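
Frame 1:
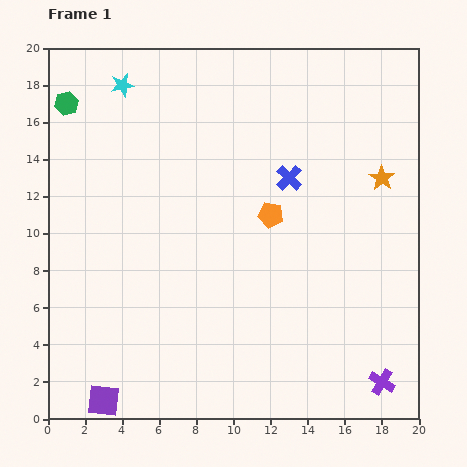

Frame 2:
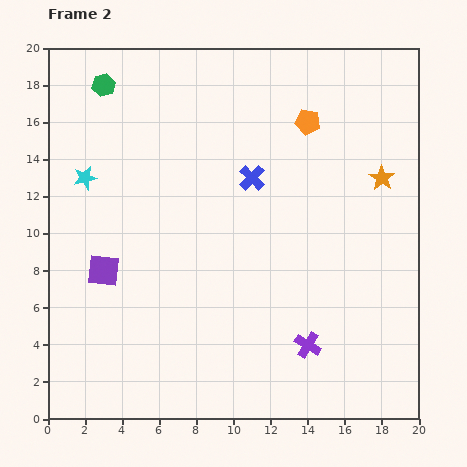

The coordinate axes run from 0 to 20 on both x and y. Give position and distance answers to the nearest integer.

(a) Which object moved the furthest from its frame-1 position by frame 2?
the purple square

(moved 7; next 5)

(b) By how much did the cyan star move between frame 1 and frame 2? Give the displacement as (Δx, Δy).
(-2, -5)

The cyan star was at (4, 18) in frame 1 and (2, 13) in frame 2.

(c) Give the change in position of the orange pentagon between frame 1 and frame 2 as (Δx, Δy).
(2, 5)

The orange pentagon was at (12, 11) in frame 1 and (14, 16) in frame 2.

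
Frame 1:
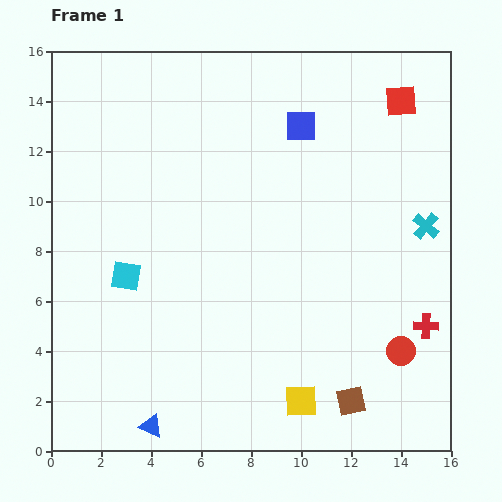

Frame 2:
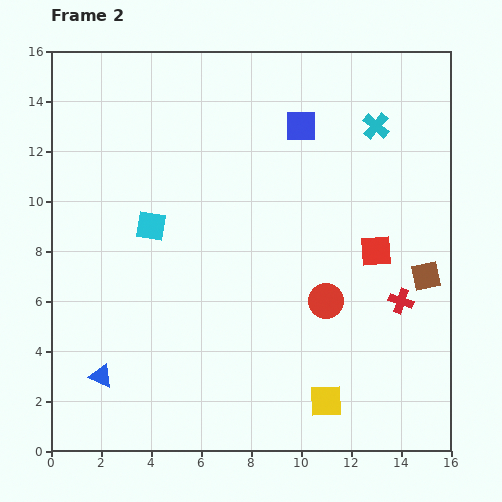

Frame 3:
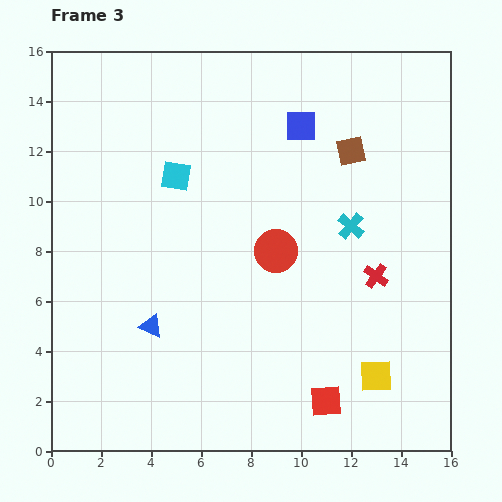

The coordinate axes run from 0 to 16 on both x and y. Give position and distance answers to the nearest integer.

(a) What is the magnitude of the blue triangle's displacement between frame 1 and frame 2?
3

The blue triangle moved from (4, 1) to (2, 3), a distance of √(2² + 2²) ≈ 3.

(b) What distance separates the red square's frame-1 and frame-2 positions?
6

The red square moved from (14, 14) to (13, 8), a distance of √(1² + 6²) ≈ 6.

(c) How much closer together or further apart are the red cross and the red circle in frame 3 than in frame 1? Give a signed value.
+3

Distance in frame 1: 1. Distance in frame 3: 4.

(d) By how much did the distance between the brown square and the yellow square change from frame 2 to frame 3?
+3

Distance in frame 2: 6. Distance in frame 3: 9.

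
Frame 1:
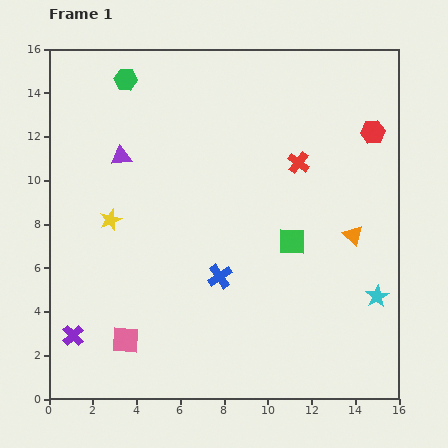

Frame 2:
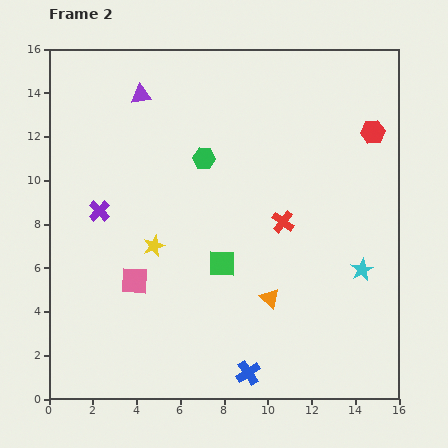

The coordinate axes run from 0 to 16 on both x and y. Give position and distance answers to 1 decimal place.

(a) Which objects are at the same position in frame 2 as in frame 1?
the red hexagon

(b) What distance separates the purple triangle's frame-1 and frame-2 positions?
2.9

The purple triangle moved from (3.3, 11.1) to (4.2, 13.9), a distance of √(0.9² + 2.8²) ≈ 2.9.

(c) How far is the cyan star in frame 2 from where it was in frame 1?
1.4

The cyan star moved from (15.0, 4.7) to (14.3, 5.9), a distance of √(0.7² + 1.2²) ≈ 1.4.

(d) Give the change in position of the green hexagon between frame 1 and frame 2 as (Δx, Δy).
(3.6, -3.6)

The green hexagon was at (3.5, 14.6) in frame 1 and (7.1, 11.0) in frame 2.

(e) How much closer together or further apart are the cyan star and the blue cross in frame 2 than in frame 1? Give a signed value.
-0.3

Distance in frame 1: 7.3. Distance in frame 2: 7.0.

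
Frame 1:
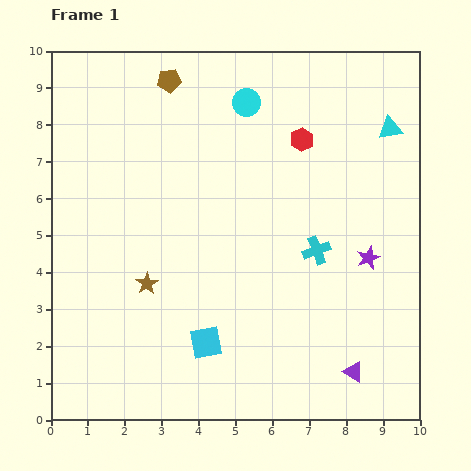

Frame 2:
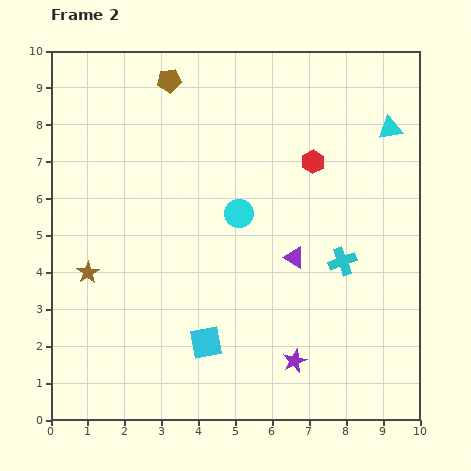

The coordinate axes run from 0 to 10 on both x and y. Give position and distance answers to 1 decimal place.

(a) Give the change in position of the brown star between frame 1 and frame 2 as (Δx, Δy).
(-1.6, 0.3)

The brown star was at (2.6, 3.7) in frame 1 and (1.0, 4.0) in frame 2.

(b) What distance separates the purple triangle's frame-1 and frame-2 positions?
3.5

The purple triangle moved from (8.2, 1.3) to (6.6, 4.4), a distance of √(1.6² + 3.1²) ≈ 3.5.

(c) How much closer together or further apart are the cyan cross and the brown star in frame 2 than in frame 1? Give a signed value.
+2.2

Distance in frame 1: 4.7. Distance in frame 2: 6.9.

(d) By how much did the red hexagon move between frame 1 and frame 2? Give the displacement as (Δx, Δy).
(0.3, -0.6)

The red hexagon was at (6.8, 7.6) in frame 1 and (7.1, 7.0) in frame 2.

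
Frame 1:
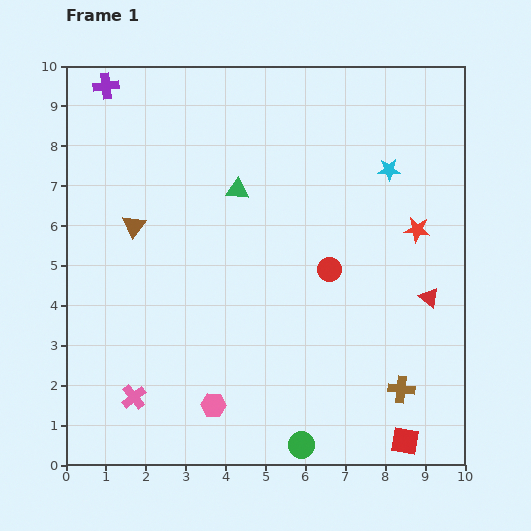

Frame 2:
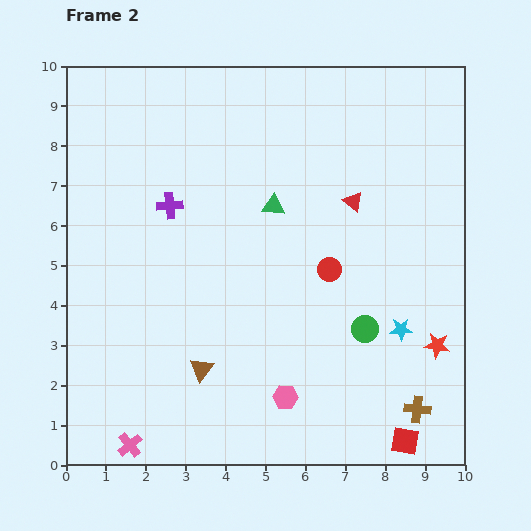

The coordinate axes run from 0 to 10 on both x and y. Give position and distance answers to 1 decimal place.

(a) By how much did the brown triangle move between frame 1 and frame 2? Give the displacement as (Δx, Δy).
(1.7, -3.6)

The brown triangle was at (1.7, 6.0) in frame 1 and (3.4, 2.4) in frame 2.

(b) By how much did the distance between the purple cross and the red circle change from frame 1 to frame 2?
-2.9

Distance in frame 1: 7.2. Distance in frame 2: 4.3.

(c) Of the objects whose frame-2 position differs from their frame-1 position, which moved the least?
the brown cross

(moved 0.6)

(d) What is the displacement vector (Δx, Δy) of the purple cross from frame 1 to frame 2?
(1.6, -3.0)

The purple cross was at (1.0, 9.5) in frame 1 and (2.6, 6.5) in frame 2.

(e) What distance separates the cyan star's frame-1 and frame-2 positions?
4.0

The cyan star moved from (8.1, 7.4) to (8.4, 3.4), a distance of √(0.3² + 4.0²) ≈ 4.0.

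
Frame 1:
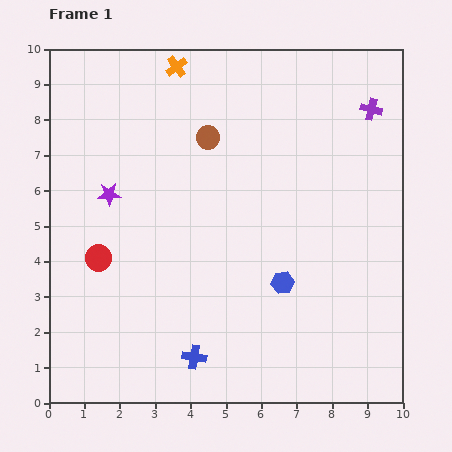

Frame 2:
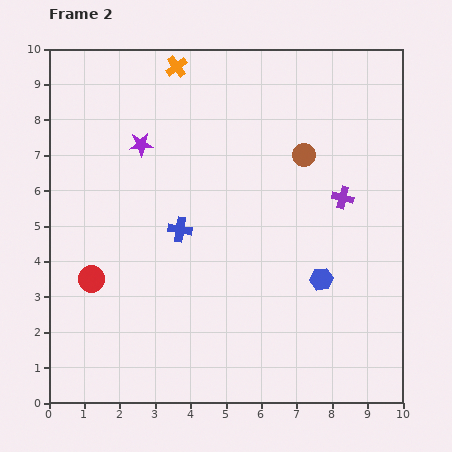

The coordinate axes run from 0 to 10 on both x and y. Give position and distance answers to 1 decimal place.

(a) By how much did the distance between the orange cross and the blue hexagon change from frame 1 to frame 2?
+0.5

Distance in frame 1: 6.8. Distance in frame 2: 7.3.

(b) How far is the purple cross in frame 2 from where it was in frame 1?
2.6

The purple cross moved from (9.1, 8.3) to (8.3, 5.8), a distance of √(0.8² + 2.5²) ≈ 2.6.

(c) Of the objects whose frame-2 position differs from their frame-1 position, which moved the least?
the red circle

(moved 0.6)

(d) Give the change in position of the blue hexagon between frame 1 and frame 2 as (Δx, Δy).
(1.1, 0.1)

The blue hexagon was at (6.6, 3.4) in frame 1 and (7.7, 3.5) in frame 2.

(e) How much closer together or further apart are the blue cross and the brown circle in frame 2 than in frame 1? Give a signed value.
-2.1

Distance in frame 1: 6.2. Distance in frame 2: 4.1.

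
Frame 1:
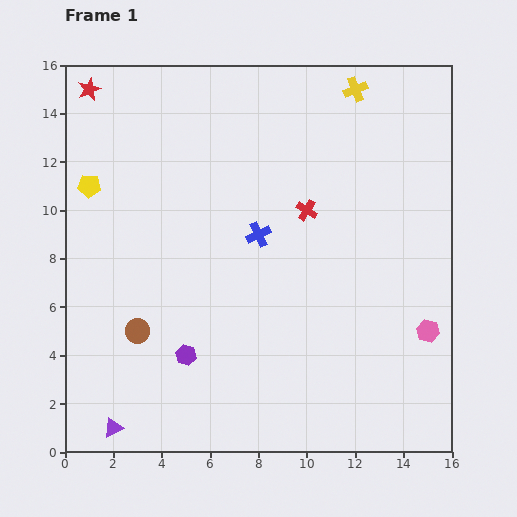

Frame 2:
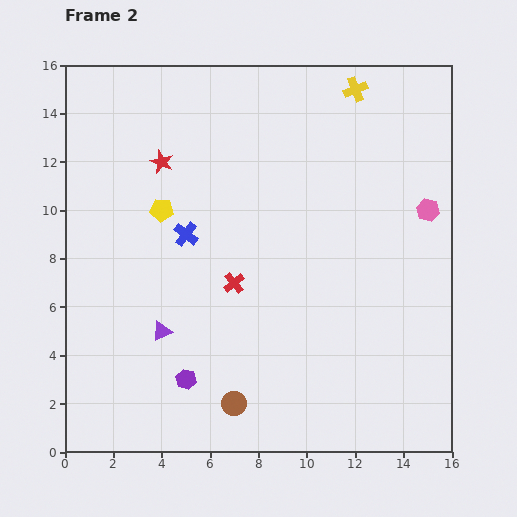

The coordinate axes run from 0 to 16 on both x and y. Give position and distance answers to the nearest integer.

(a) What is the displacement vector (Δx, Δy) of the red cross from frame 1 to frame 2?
(-3, -3)

The red cross was at (10, 10) in frame 1 and (7, 7) in frame 2.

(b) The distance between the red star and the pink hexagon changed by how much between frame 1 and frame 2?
-6

Distance in frame 1: 17. Distance in frame 2: 11.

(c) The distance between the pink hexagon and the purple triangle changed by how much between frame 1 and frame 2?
-2

Distance in frame 1: 14. Distance in frame 2: 12.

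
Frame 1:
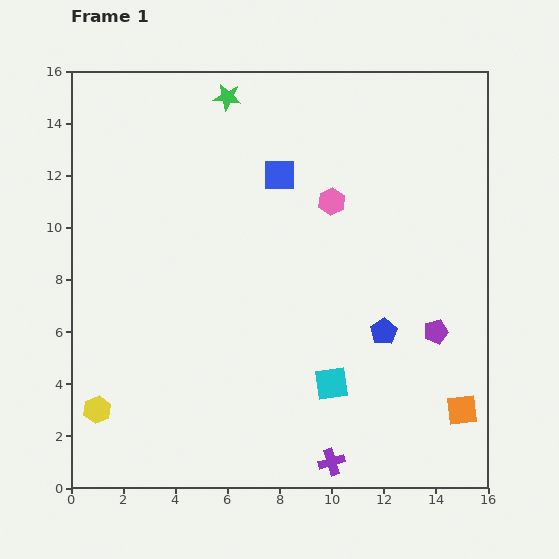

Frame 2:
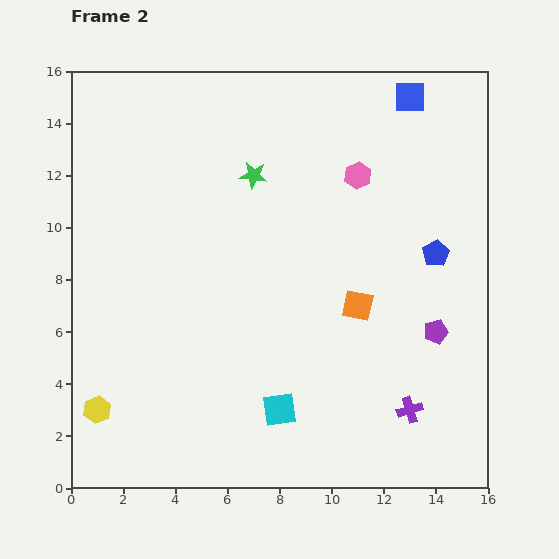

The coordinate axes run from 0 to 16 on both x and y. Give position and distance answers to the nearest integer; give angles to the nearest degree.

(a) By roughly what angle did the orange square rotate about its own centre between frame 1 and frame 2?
17° clockwise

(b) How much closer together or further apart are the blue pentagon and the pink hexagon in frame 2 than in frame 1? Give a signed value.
-1

Distance in frame 1: 5. Distance in frame 2: 4.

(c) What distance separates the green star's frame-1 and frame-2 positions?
3

The green star moved from (6, 15) to (7, 12), a distance of √(1² + 3²) ≈ 3.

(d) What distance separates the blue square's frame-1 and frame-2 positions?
6

The blue square moved from (8, 12) to (13, 15), a distance of √(5² + 3²) ≈ 6.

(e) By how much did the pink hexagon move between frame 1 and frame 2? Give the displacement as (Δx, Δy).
(1, 1)

The pink hexagon was at (10, 11) in frame 1 and (11, 12) in frame 2.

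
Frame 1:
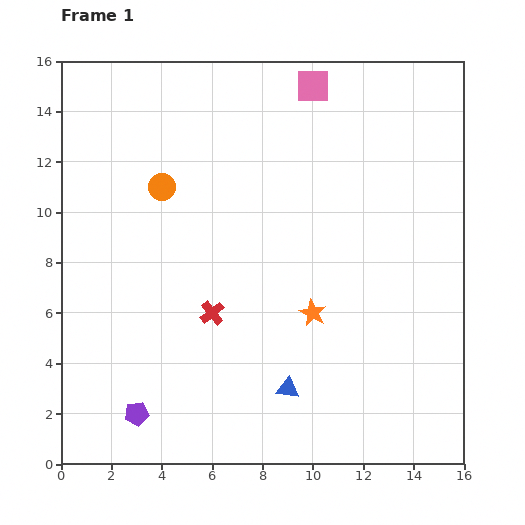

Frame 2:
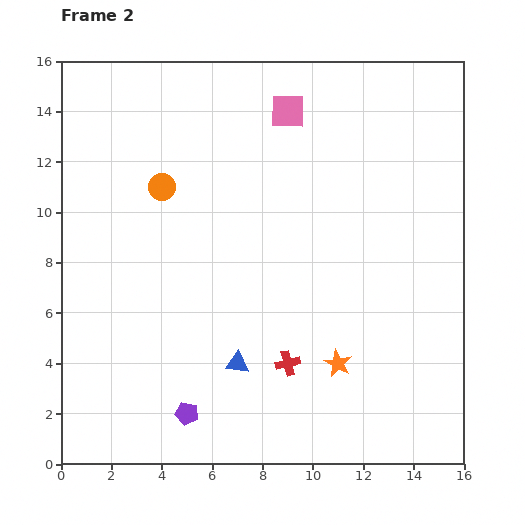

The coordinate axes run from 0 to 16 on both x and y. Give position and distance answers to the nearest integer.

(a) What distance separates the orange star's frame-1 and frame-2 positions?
2

The orange star moved from (10, 6) to (11, 4), a distance of √(1² + 2²) ≈ 2.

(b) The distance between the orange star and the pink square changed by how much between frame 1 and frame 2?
+1

Distance in frame 1: 9. Distance in frame 2: 10.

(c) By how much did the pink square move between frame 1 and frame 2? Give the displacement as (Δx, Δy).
(-1, -1)

The pink square was at (10, 15) in frame 1 and (9, 14) in frame 2.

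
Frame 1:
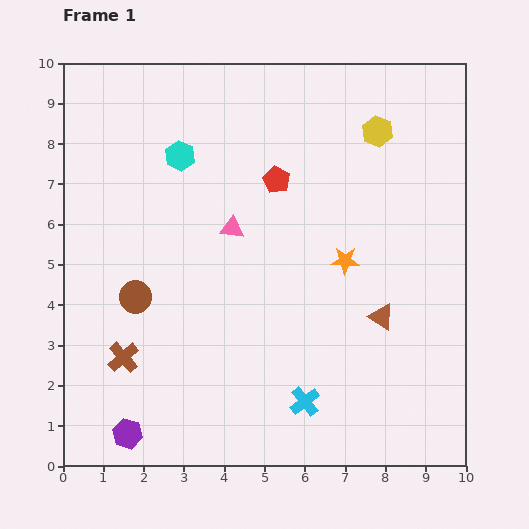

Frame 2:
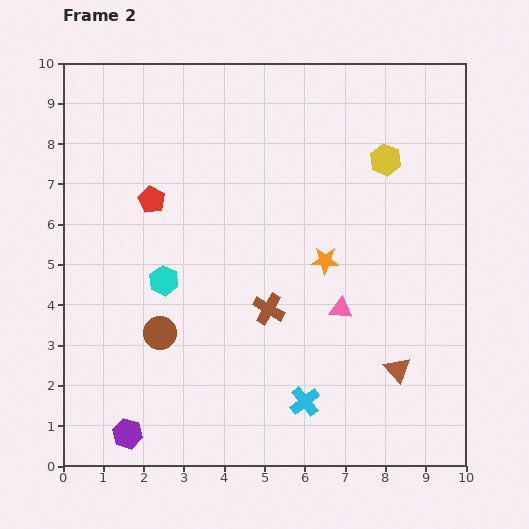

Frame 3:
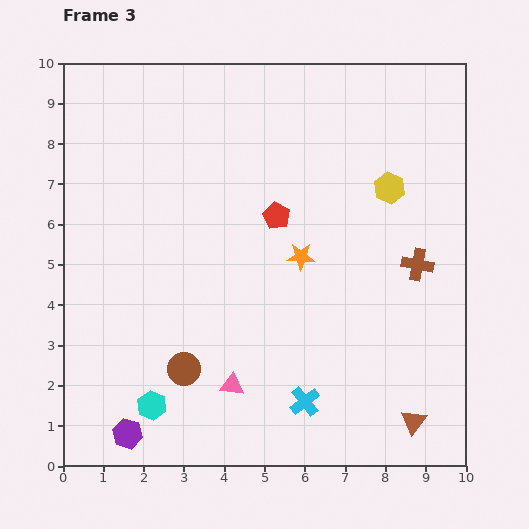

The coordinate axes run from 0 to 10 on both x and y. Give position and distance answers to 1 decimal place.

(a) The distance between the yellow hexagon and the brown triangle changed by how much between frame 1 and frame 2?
+0.6

Distance in frame 1: 4.6. Distance in frame 2: 5.2.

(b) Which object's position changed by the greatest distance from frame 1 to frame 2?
the brown cross

(moved 3.8; next 3.4)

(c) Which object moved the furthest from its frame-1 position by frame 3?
the brown cross

(moved 7.7; next 6.2)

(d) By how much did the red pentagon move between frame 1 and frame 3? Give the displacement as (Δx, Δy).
(0.0, -0.9)

The red pentagon was at (5.3, 7.1) in frame 1 and (5.3, 6.2) in frame 3.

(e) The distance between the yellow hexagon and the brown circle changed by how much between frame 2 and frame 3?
-0.3

Distance in frame 2: 7.1. Distance in frame 3: 6.8.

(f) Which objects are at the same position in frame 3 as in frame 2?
the cyan cross, the purple hexagon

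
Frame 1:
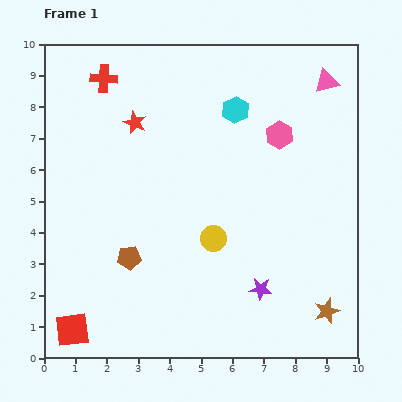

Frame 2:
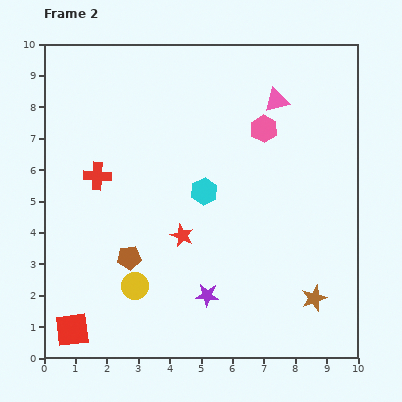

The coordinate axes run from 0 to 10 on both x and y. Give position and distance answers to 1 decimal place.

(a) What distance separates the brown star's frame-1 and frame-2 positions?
0.6

The brown star moved from (9.0, 1.5) to (8.6, 1.9), a distance of √(0.4² + 0.4²) ≈ 0.6.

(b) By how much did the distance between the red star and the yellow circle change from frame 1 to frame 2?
-2.3

Distance in frame 1: 4.5. Distance in frame 2: 2.2.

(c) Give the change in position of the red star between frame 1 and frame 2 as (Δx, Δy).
(1.5, -3.6)

The red star was at (2.9, 7.5) in frame 1 and (4.4, 3.9) in frame 2.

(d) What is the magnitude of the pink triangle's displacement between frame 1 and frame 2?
1.7

The pink triangle moved from (9.0, 8.8) to (7.4, 8.2), a distance of √(1.6² + 0.6²) ≈ 1.7.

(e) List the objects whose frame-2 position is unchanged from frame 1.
the brown pentagon, the red square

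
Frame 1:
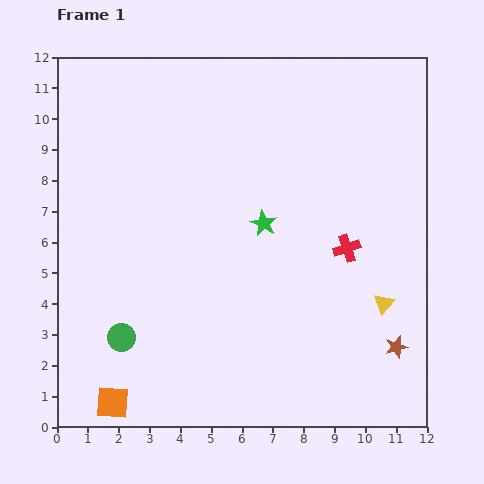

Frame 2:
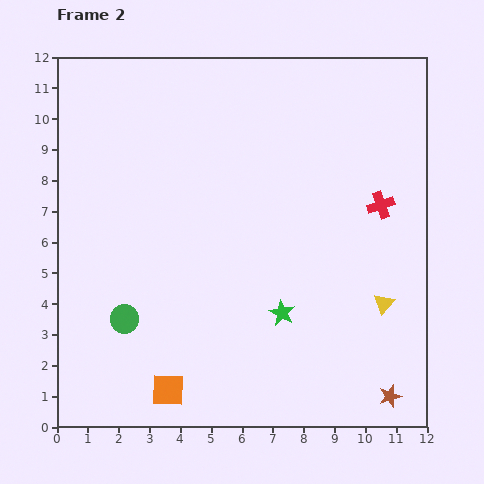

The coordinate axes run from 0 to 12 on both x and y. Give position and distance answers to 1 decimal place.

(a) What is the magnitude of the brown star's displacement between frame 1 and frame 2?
1.6

The brown star moved from (11.0, 2.6) to (10.8, 1.0), a distance of √(0.2² + 1.6²) ≈ 1.6.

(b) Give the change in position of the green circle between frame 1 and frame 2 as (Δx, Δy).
(0.1, 0.6)

The green circle was at (2.1, 2.9) in frame 1 and (2.2, 3.5) in frame 2.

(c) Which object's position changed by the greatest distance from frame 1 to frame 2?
the green star

(moved 3.0; next 1.8)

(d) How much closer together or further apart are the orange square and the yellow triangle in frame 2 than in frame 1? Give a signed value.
-1.9

Distance in frame 1: 9.4. Distance in frame 2: 7.5.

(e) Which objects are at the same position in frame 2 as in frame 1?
the yellow triangle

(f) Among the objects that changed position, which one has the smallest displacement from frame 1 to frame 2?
the green circle

(moved 0.6)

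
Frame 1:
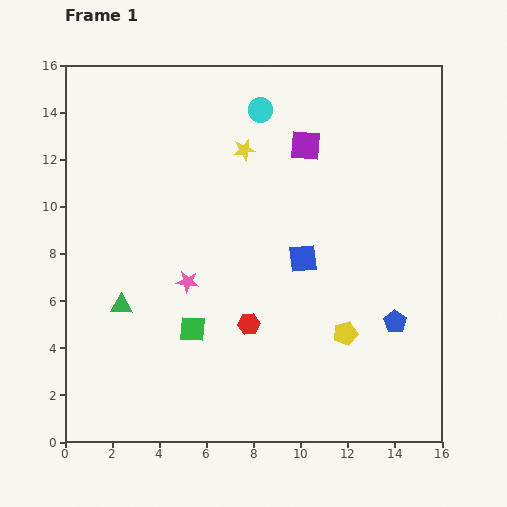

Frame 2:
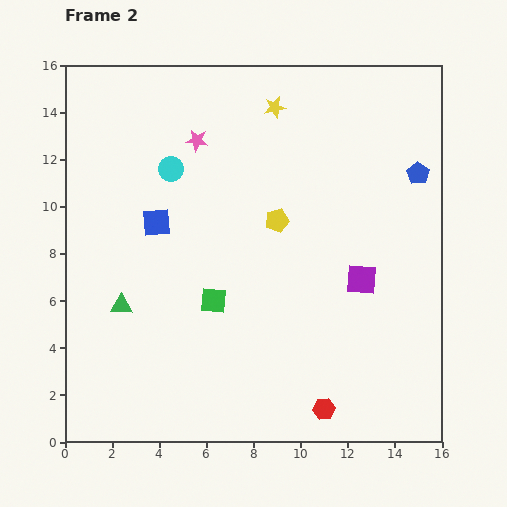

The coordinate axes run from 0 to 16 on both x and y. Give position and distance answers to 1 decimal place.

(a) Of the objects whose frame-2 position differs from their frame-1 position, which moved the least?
the green square

(moved 1.5)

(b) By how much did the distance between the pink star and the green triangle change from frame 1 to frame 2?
+4.7

Distance in frame 1: 3.0. Distance in frame 2: 7.7.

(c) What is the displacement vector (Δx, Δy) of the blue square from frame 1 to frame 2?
(-6.2, 1.5)

The blue square was at (10.1, 7.8) in frame 1 and (3.9, 9.3) in frame 2.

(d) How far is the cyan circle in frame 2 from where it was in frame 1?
4.5

The cyan circle moved from (8.3, 14.1) to (4.5, 11.6), a distance of √(3.8² + 2.5²) ≈ 4.5.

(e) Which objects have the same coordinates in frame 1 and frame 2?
the green triangle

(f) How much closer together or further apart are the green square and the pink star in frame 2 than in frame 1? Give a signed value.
+4.8

Distance in frame 1: 2.0. Distance in frame 2: 6.8.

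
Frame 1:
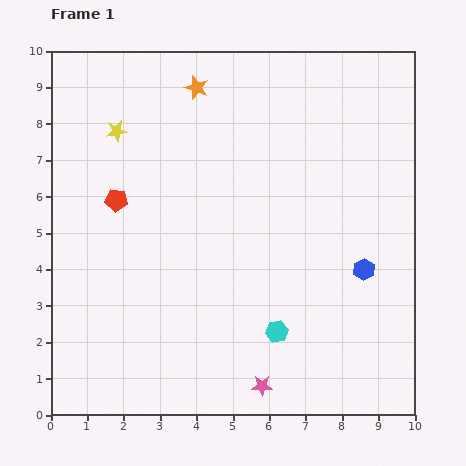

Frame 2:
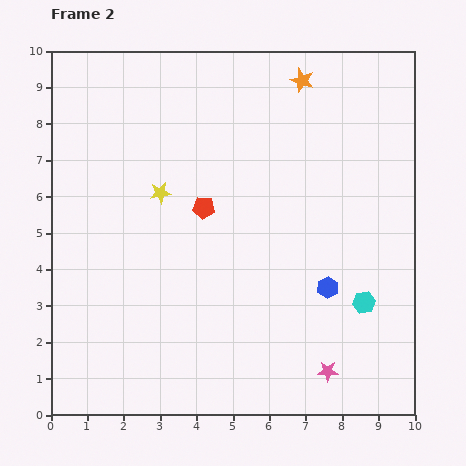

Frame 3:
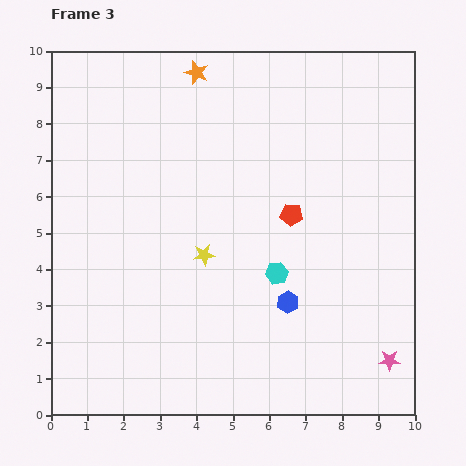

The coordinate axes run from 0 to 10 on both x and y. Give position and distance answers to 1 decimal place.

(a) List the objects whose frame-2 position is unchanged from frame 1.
none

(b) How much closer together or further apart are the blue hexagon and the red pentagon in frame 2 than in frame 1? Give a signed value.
-3.1

Distance in frame 1: 7.1. Distance in frame 2: 4.0.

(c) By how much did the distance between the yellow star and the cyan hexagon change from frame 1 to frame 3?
-4.9

Distance in frame 1: 7.0. Distance in frame 3: 2.1.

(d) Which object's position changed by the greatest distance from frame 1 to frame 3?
the red pentagon

(moved 4.8; next 4.2)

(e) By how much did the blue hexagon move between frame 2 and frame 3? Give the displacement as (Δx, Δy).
(-1.1, -0.4)

The blue hexagon was at (7.6, 3.5) in frame 2 and (6.5, 3.1) in frame 3.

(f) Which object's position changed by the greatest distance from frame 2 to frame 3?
the orange star

(moved 2.9; next 2.5)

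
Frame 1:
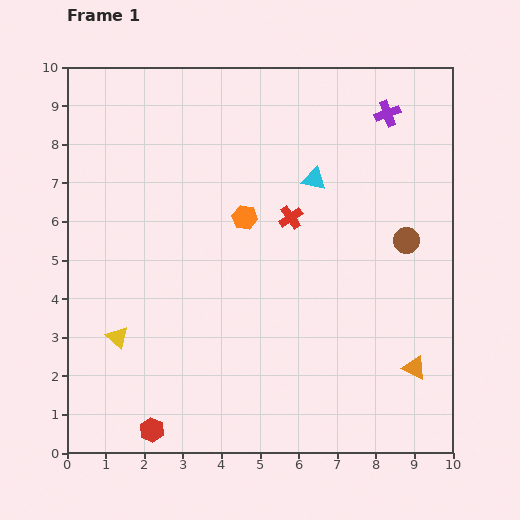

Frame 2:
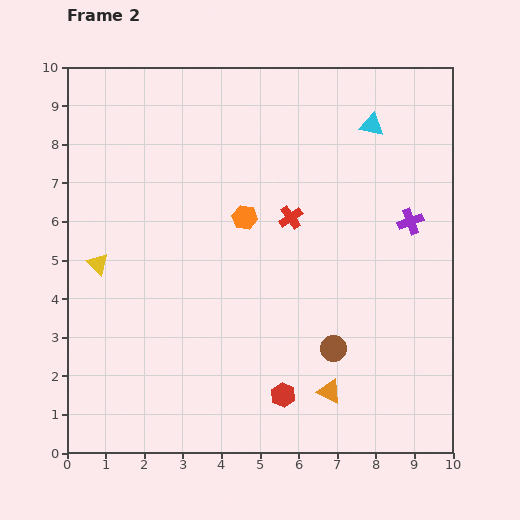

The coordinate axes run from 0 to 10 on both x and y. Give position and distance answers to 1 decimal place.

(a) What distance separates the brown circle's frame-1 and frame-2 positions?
3.4

The brown circle moved from (8.8, 5.5) to (6.9, 2.7), a distance of √(1.9² + 2.8²) ≈ 3.4.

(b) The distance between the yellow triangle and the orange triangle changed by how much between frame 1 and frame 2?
-0.9

Distance in frame 1: 7.7. Distance in frame 2: 6.8.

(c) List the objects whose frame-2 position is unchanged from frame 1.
the orange hexagon, the red cross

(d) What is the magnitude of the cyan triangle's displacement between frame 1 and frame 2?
2.1

The cyan triangle moved from (6.4, 7.1) to (7.9, 8.5), a distance of √(1.5² + 1.4²) ≈ 2.1.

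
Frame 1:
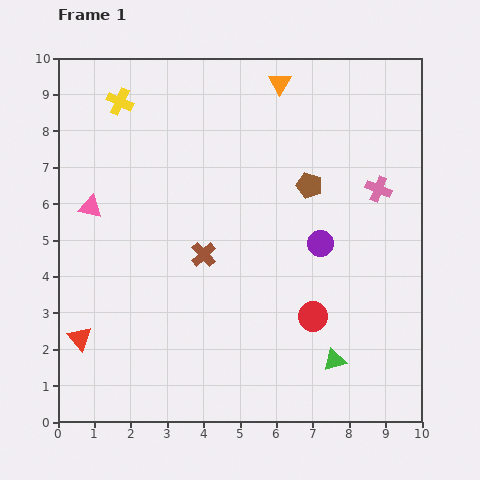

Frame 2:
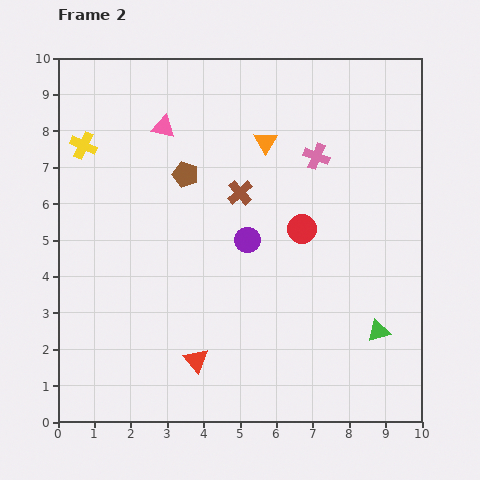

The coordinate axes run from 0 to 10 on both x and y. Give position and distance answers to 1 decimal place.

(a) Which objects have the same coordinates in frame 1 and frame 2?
none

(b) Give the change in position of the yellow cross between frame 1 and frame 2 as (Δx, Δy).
(-1.0, -1.2)

The yellow cross was at (1.7, 8.8) in frame 1 and (0.7, 7.6) in frame 2.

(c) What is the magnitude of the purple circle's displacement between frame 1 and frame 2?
2.0

The purple circle moved from (7.2, 4.9) to (5.2, 5.0), a distance of √(2.0² + 0.1²) ≈ 2.0.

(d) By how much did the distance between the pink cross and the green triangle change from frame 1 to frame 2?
+0.2

Distance in frame 1: 4.9. Distance in frame 2: 5.1.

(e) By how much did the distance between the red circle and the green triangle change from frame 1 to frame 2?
+2.2

Distance in frame 1: 1.3. Distance in frame 2: 3.5.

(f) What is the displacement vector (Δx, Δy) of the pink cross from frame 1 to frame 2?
(-1.7, 0.9)

The pink cross was at (8.8, 6.4) in frame 1 and (7.1, 7.3) in frame 2.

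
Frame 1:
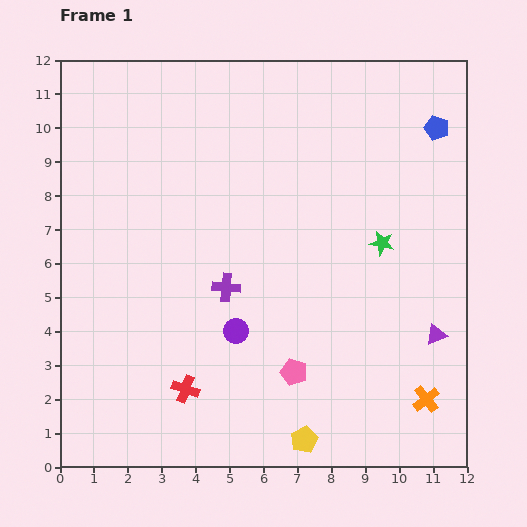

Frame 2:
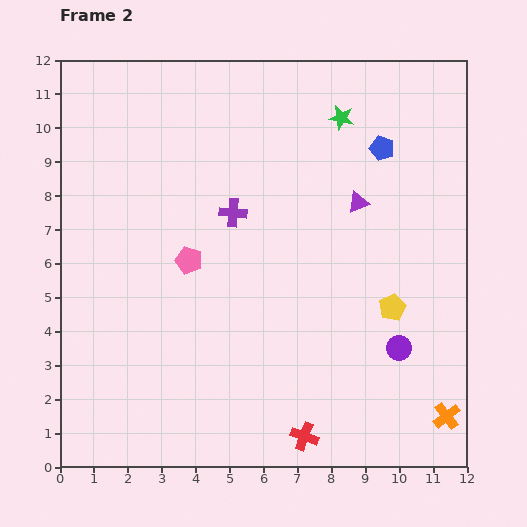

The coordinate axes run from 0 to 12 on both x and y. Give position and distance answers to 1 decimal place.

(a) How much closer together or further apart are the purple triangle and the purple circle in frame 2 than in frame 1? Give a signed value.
-1.4

Distance in frame 1: 5.9. Distance in frame 2: 4.5.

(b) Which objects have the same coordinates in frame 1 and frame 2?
none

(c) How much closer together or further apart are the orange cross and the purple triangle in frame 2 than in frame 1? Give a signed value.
+4.9

Distance in frame 1: 1.9. Distance in frame 2: 6.8.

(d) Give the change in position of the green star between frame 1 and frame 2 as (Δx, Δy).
(-1.2, 3.7)

The green star was at (9.5, 6.6) in frame 1 and (8.3, 10.3) in frame 2.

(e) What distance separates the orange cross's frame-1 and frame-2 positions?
0.8

The orange cross moved from (10.8, 2.0) to (11.4, 1.5), a distance of √(0.6² + 0.5²) ≈ 0.8.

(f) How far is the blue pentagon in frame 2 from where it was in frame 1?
1.7

The blue pentagon moved from (11.1, 10.0) to (9.5, 9.4), a distance of √(1.6² + 0.6²) ≈ 1.7.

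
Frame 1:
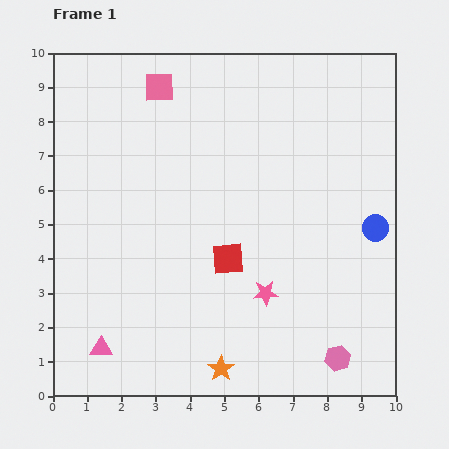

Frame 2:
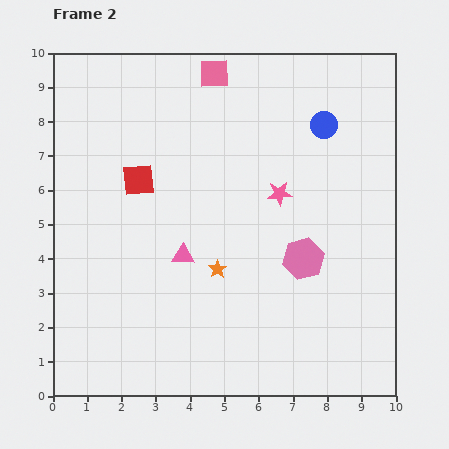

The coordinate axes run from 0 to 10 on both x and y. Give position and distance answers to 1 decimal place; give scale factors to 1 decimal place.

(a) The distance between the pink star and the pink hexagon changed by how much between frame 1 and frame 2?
-0.8

Distance in frame 1: 2.8. Distance in frame 2: 2.0.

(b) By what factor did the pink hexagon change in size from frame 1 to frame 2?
1.6×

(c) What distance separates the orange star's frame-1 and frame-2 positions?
2.9

The orange star moved from (4.9, 0.8) to (4.8, 3.7), a distance of √(0.1² + 2.9²) ≈ 2.9.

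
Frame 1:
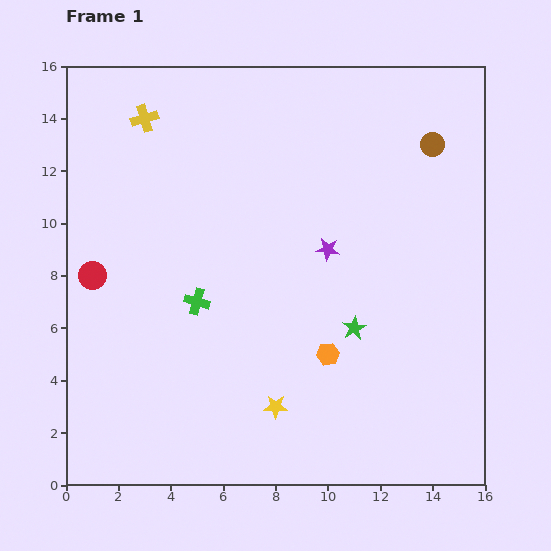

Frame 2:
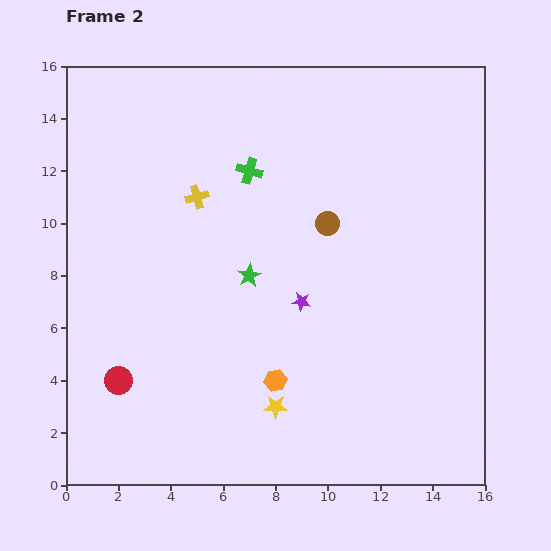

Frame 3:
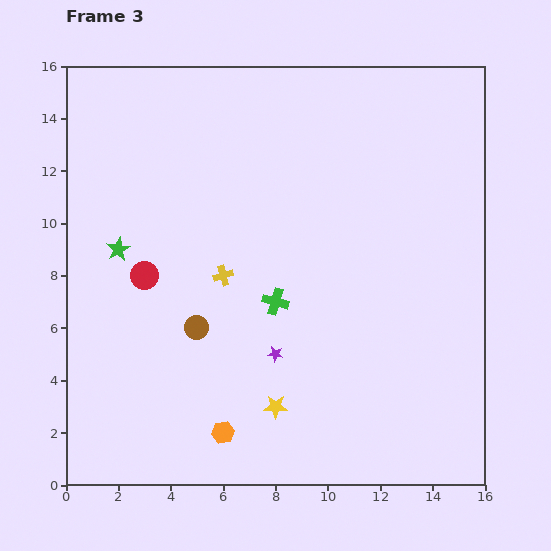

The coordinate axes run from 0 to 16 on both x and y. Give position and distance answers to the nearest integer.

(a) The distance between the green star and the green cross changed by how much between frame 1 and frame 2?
-2

Distance in frame 1: 6. Distance in frame 2: 4.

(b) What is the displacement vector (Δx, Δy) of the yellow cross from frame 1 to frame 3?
(3, -6)

The yellow cross was at (3, 14) in frame 1 and (6, 8) in frame 3.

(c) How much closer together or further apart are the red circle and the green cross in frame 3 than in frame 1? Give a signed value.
+1

Distance in frame 1: 4. Distance in frame 3: 5.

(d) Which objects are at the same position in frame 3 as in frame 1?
the yellow star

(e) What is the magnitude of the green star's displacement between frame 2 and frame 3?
5

The green star moved from (7, 8) to (2, 9), a distance of √(5² + 1²) ≈ 5.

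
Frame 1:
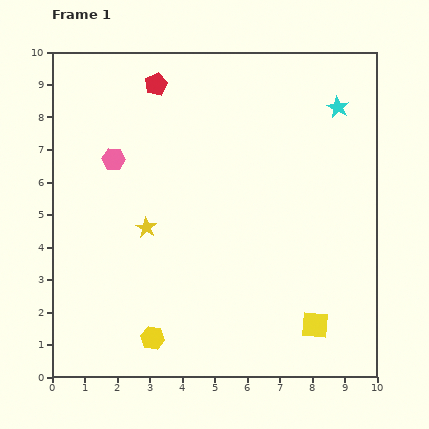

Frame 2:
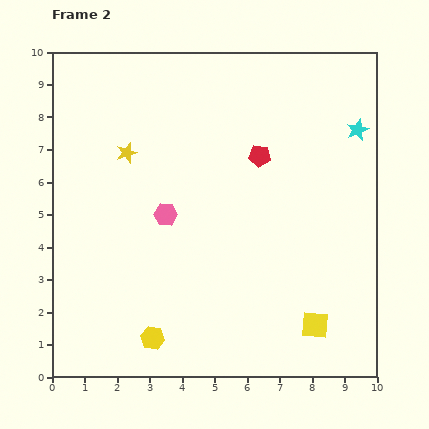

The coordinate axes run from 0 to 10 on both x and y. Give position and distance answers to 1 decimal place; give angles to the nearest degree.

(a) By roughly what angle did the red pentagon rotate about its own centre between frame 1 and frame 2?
30° clockwise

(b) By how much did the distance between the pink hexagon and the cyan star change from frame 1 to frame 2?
-0.7

Distance in frame 1: 7.1. Distance in frame 2: 6.4.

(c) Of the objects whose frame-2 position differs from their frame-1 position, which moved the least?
the cyan star

(moved 0.9)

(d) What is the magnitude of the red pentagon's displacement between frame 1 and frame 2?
3.9

The red pentagon moved from (3.2, 9.0) to (6.4, 6.8), a distance of √(3.2² + 2.2²) ≈ 3.9.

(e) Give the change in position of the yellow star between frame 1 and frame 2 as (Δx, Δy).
(-0.6, 2.3)

The yellow star was at (2.9, 4.6) in frame 1 and (2.3, 6.9) in frame 2.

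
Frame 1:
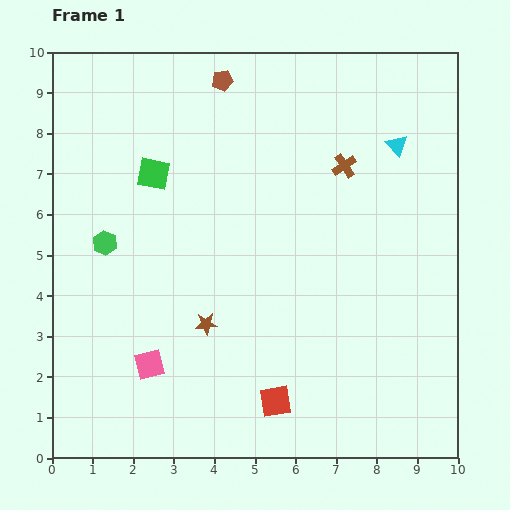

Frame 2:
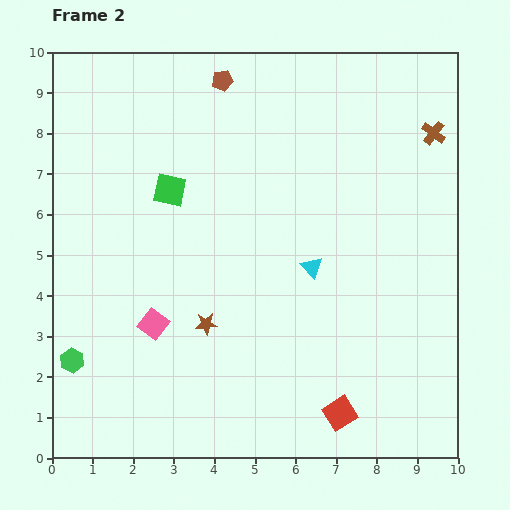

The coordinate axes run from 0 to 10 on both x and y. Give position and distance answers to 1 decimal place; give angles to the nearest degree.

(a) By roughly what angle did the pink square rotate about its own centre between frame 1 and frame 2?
39° counter-clockwise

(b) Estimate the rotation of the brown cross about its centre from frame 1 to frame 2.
19° counter-clockwise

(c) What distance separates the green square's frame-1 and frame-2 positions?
0.6

The green square moved from (2.5, 7.0) to (2.9, 6.6), a distance of √(0.4² + 0.4²) ≈ 0.6.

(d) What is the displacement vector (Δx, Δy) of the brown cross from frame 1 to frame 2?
(2.2, 0.8)

The brown cross was at (7.2, 7.2) in frame 1 and (9.4, 8.0) in frame 2.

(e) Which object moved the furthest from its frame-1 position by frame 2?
the cyan triangle

(moved 3.7; next 3.0)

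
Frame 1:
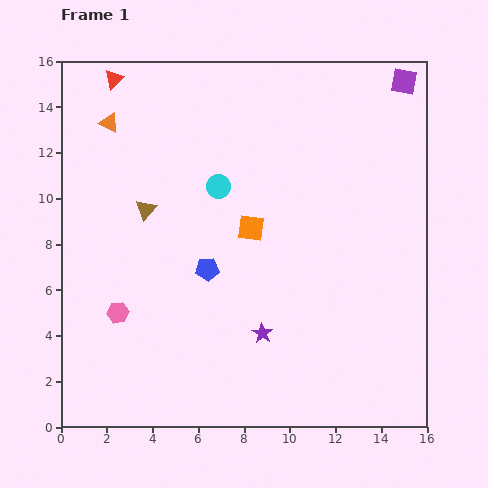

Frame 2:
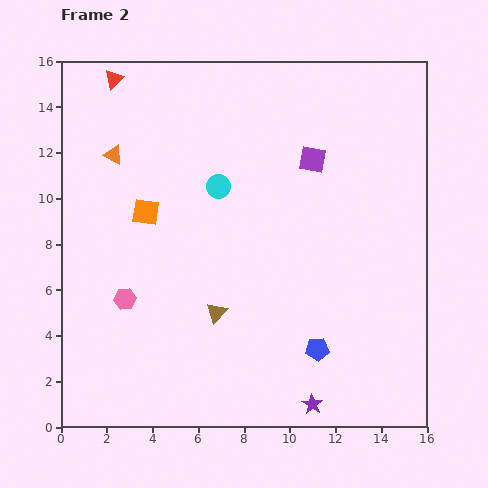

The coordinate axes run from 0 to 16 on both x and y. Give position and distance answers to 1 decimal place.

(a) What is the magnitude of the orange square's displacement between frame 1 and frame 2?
4.7

The orange square moved from (8.3, 8.7) to (3.7, 9.4), a distance of √(4.6² + 0.7²) ≈ 4.7.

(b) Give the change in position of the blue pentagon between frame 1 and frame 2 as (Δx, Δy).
(4.8, -3.5)

The blue pentagon was at (6.4, 6.9) in frame 1 and (11.2, 3.4) in frame 2.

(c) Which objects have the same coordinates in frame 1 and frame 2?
the cyan circle, the red triangle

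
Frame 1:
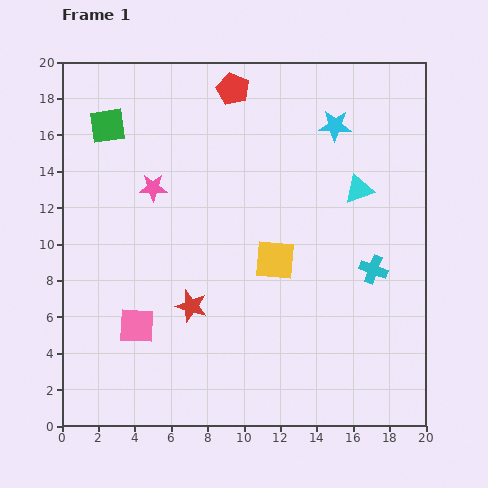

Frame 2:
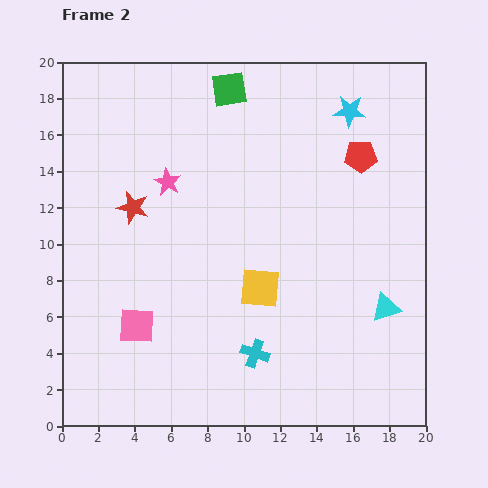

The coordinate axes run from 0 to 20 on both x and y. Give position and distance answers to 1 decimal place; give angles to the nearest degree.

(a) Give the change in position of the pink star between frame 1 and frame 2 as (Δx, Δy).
(0.8, 0.3)

The pink star was at (5.0, 13.1) in frame 1 and (5.8, 13.4) in frame 2.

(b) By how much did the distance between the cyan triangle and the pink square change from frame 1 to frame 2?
-0.6

Distance in frame 1: 14.3. Distance in frame 2: 13.7.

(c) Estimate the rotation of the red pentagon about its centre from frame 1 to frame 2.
26° counter-clockwise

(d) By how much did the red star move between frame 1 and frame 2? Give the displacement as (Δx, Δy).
(-3.2, 5.4)

The red star was at (7.1, 6.6) in frame 1 and (3.9, 12.0) in frame 2.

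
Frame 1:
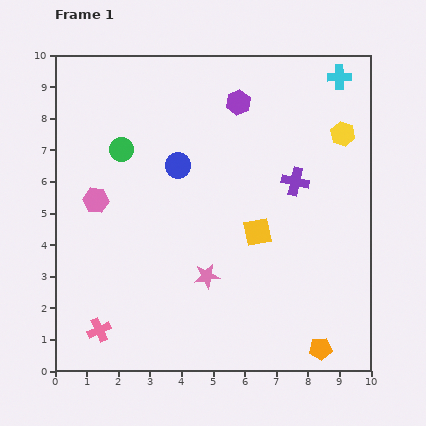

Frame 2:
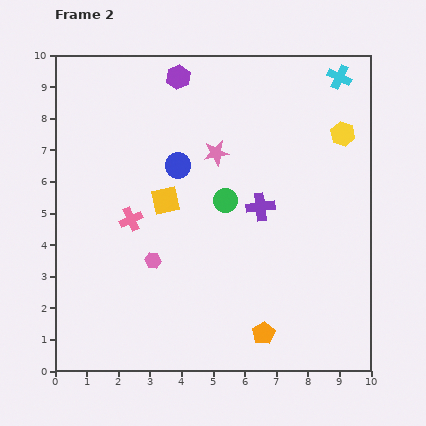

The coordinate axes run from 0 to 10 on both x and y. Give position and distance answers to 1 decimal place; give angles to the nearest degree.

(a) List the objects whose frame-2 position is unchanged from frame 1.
the cyan cross, the yellow hexagon, the blue circle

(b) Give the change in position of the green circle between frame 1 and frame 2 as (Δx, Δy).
(3.3, -1.6)

The green circle was at (2.1, 7.0) in frame 1 and (5.4, 5.4) in frame 2.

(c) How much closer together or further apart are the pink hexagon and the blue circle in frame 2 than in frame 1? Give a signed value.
+0.3

Distance in frame 1: 2.8. Distance in frame 2: 3.1.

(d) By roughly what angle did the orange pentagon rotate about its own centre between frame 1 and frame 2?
27° counter-clockwise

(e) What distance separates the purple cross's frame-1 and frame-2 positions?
1.4

The purple cross moved from (7.6, 6.0) to (6.5, 5.2), a distance of √(1.1² + 0.8²) ≈ 1.4.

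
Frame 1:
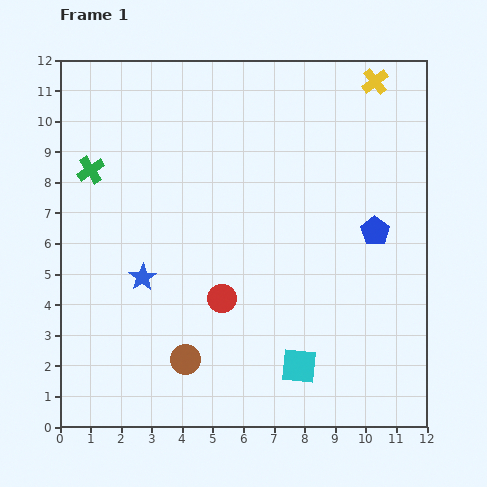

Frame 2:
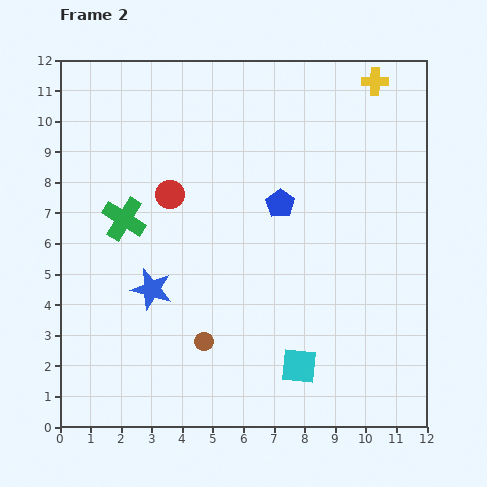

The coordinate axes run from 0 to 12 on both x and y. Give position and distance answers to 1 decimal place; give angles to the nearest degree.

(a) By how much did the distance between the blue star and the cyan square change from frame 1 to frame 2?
-0.5

Distance in frame 1: 5.9. Distance in frame 2: 5.4.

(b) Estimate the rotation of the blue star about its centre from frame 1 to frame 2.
23° counter-clockwise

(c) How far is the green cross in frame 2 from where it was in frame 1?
1.9

The green cross moved from (1.0, 8.4) to (2.1, 6.8), a distance of √(1.1² + 1.6²) ≈ 1.9.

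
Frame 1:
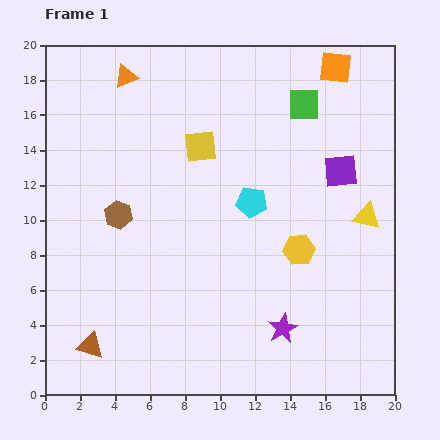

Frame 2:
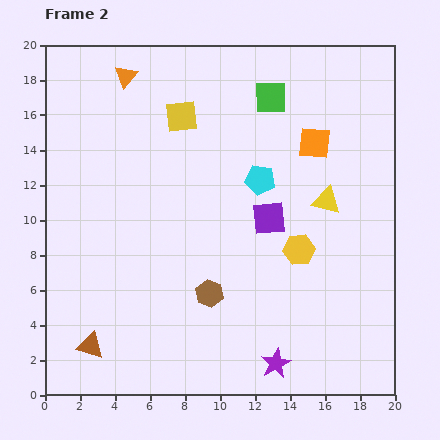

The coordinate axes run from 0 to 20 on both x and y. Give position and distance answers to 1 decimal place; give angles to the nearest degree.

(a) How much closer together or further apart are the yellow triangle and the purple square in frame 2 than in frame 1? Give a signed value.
+0.4

Distance in frame 1: 3.0. Distance in frame 2: 3.4.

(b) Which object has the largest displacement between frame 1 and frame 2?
the brown hexagon

(moved 6.9; next 4.9)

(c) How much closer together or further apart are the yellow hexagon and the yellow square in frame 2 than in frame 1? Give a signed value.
+2.0

Distance in frame 1: 8.1. Distance in frame 2: 10.1.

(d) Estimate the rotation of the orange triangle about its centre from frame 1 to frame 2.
28° counter-clockwise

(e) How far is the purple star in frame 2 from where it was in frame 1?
2.0

The purple star moved from (13.6, 3.8) to (13.2, 1.8), a distance of √(0.4² + 2.0²) ≈ 2.0.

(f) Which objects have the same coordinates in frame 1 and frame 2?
the yellow hexagon, the brown triangle, the orange triangle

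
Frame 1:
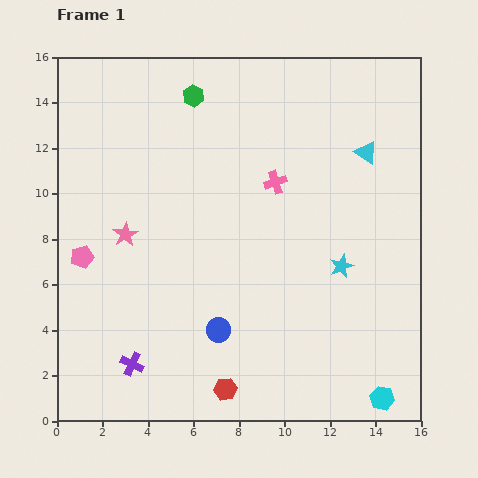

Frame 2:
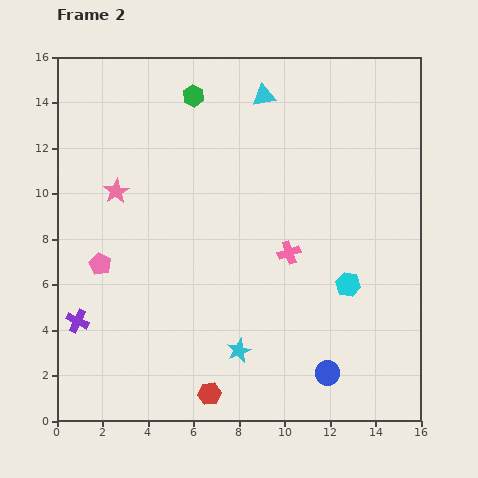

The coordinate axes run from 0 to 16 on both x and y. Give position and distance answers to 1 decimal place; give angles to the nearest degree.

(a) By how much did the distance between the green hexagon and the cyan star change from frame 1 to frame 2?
+1.5

Distance in frame 1: 9.9. Distance in frame 2: 11.4.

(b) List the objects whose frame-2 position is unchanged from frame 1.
the green hexagon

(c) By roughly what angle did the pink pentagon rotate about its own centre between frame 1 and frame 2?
30° counter-clockwise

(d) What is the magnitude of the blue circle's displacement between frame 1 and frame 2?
5.2

The blue circle moved from (7.1, 4.0) to (11.9, 2.1), a distance of √(4.8² + 1.9²) ≈ 5.2.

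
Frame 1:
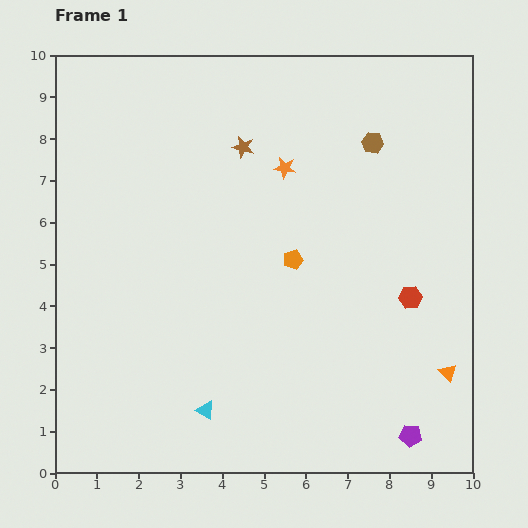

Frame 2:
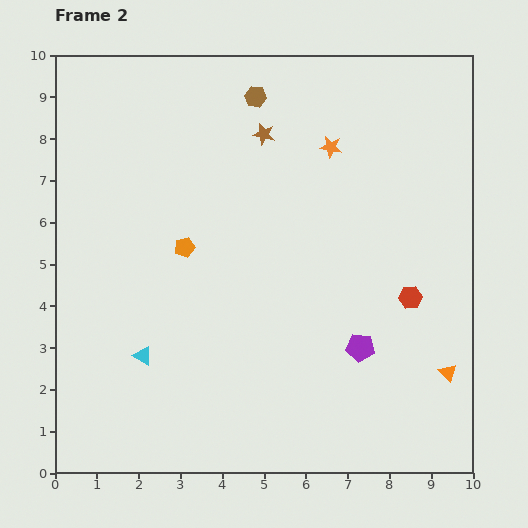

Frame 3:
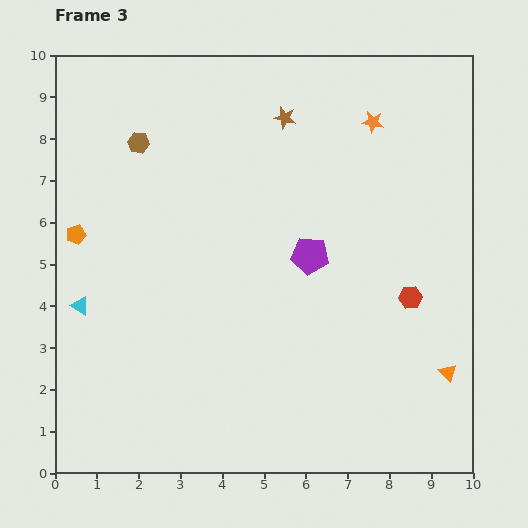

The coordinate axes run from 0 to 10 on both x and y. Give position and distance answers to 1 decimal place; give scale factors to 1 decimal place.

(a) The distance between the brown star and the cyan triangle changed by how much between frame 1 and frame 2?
-0.4

Distance in frame 1: 6.4. Distance in frame 2: 6.0.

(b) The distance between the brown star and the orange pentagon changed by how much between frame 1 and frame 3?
+2.7

Distance in frame 1: 3.0. Distance in frame 3: 5.7.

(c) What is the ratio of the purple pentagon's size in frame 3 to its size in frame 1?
1.7×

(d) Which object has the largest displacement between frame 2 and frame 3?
the brown hexagon

(moved 3.0; next 2.6)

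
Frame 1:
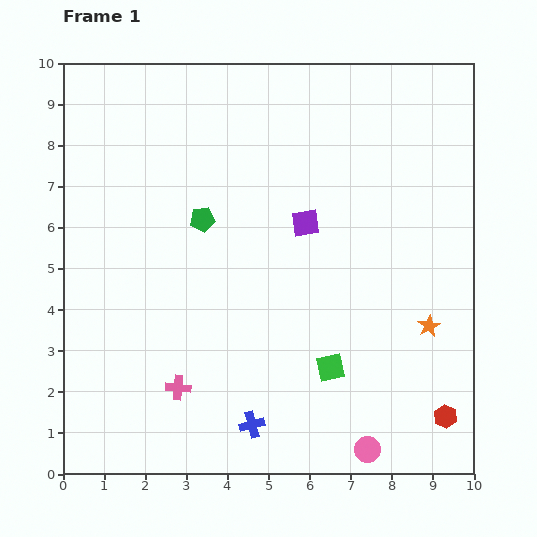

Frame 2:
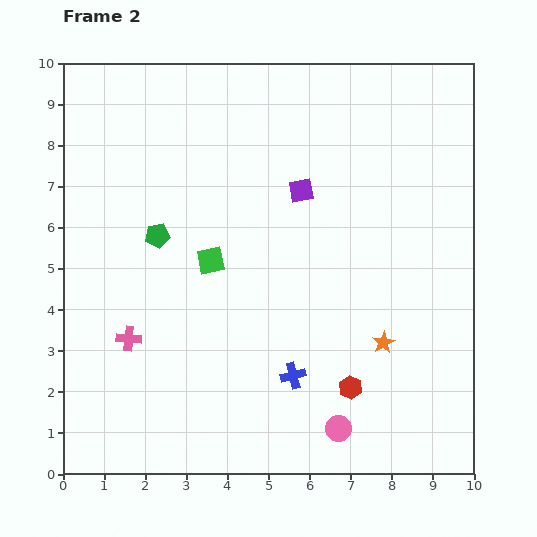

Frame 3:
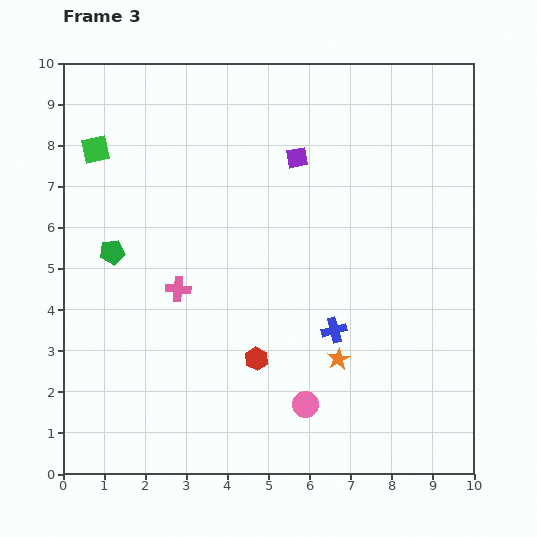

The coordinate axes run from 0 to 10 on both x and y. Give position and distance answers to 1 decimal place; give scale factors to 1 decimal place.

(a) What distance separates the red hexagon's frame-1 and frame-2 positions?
2.4

The red hexagon moved from (9.3, 1.4) to (7.0, 2.1), a distance of √(2.3² + 0.7²) ≈ 2.4.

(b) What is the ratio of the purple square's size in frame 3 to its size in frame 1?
0.8×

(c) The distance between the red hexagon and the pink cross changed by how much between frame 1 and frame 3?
-4.0

Distance in frame 1: 6.5. Distance in frame 3: 2.5.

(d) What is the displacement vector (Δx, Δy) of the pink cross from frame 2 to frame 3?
(1.2, 1.2)

The pink cross was at (1.6, 3.3) in frame 2 and (2.8, 4.5) in frame 3.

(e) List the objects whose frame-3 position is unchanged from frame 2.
none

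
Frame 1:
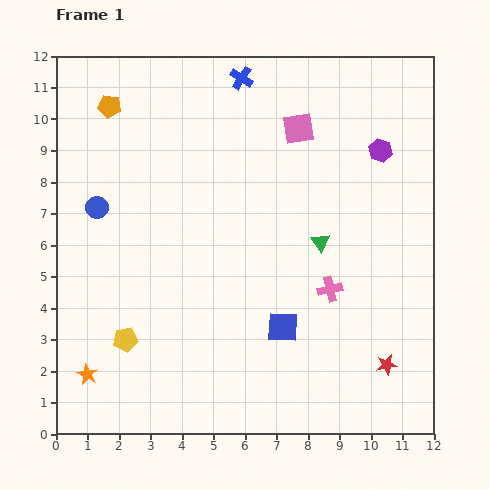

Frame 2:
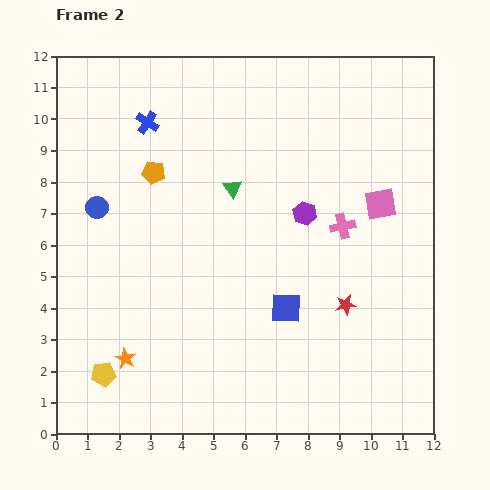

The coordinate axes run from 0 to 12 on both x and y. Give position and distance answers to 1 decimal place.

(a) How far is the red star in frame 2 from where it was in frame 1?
2.3

The red star moved from (10.5, 2.2) to (9.2, 4.1), a distance of √(1.3² + 1.9²) ≈ 2.3.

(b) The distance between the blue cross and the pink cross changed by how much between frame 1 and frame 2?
-0.3

Distance in frame 1: 7.3. Distance in frame 2: 7.0.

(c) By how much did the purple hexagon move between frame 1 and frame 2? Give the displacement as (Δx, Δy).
(-2.4, -2.0)

The purple hexagon was at (10.3, 9.0) in frame 1 and (7.9, 7.0) in frame 2.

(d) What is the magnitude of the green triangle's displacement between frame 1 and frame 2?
3.3

The green triangle moved from (8.4, 6.1) to (5.6, 7.8), a distance of √(2.8² + 1.7²) ≈ 3.3.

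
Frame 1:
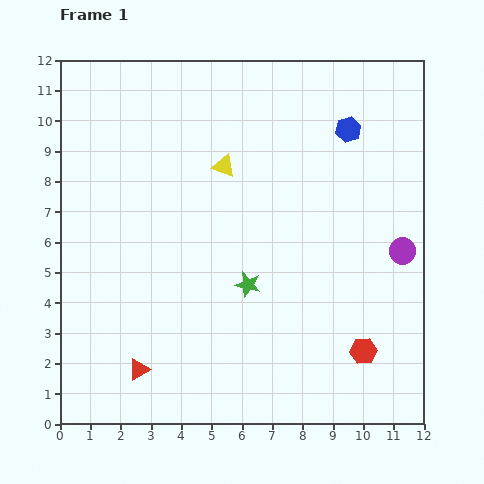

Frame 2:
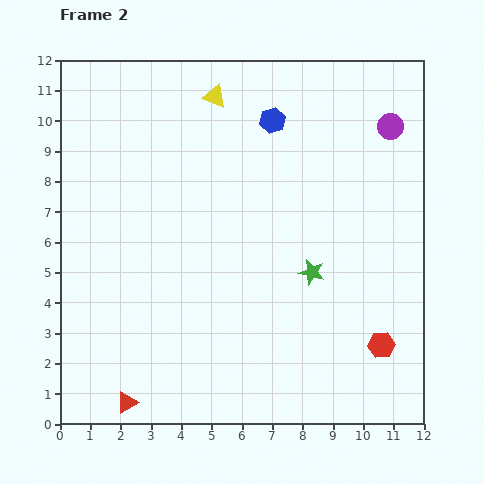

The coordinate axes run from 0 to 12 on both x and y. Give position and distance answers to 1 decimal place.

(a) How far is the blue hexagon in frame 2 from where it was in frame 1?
2.5

The blue hexagon moved from (9.5, 9.7) to (7.0, 10.0), a distance of √(2.5² + 0.3²) ≈ 2.5.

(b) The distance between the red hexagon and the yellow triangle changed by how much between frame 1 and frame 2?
+2.3

Distance in frame 1: 7.6. Distance in frame 2: 9.9.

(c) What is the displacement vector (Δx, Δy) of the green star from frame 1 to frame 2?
(2.1, 0.4)

The green star was at (6.2, 4.6) in frame 1 and (8.3, 5.0) in frame 2.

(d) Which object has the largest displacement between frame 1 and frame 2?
the purple circle

(moved 4.1; next 2.5)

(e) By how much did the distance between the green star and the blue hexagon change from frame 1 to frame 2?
-0.9

Distance in frame 1: 6.1. Distance in frame 2: 5.2.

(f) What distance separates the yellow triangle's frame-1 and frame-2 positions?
2.3

The yellow triangle moved from (5.4, 8.5) to (5.1, 10.8), a distance of √(0.3² + 2.3²) ≈ 2.3.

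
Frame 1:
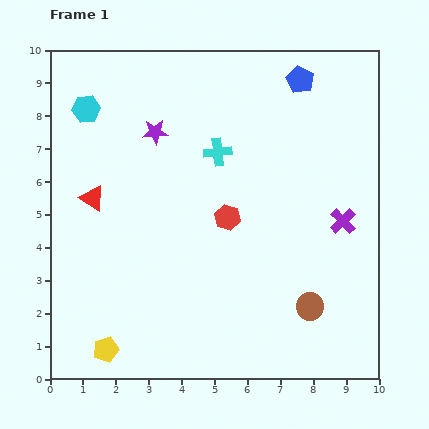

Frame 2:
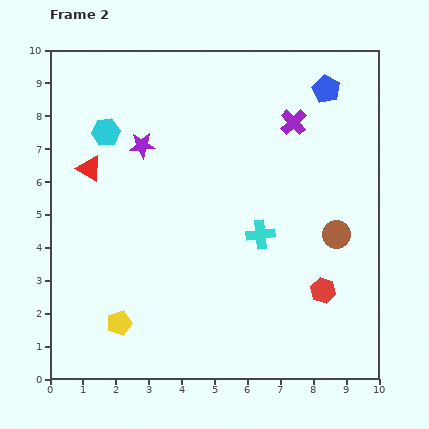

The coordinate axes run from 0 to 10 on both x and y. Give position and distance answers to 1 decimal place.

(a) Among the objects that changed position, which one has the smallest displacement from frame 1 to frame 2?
the purple star

(moved 0.6)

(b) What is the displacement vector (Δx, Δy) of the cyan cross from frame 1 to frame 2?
(1.3, -2.5)

The cyan cross was at (5.1, 6.9) in frame 1 and (6.4, 4.4) in frame 2.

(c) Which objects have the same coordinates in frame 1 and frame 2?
none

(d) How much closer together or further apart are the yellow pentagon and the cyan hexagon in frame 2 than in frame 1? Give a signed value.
-1.5

Distance in frame 1: 7.3. Distance in frame 2: 5.8.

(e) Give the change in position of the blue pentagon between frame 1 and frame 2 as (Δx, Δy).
(0.8, -0.3)

The blue pentagon was at (7.6, 9.1) in frame 1 and (8.4, 8.8) in frame 2.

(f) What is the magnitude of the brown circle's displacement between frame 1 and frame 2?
2.3

The brown circle moved from (7.9, 2.2) to (8.7, 4.4), a distance of √(0.8² + 2.2²) ≈ 2.3.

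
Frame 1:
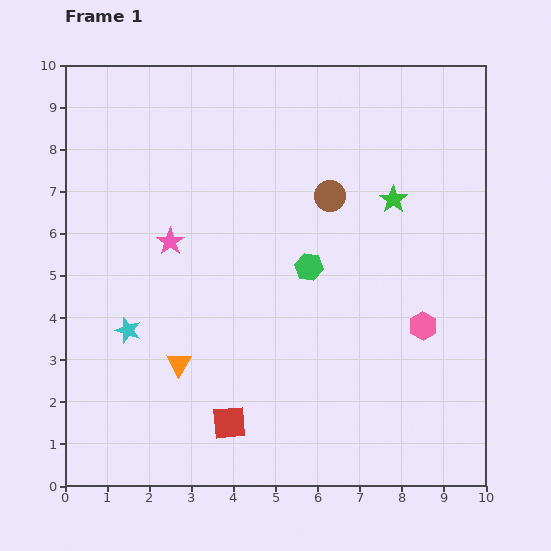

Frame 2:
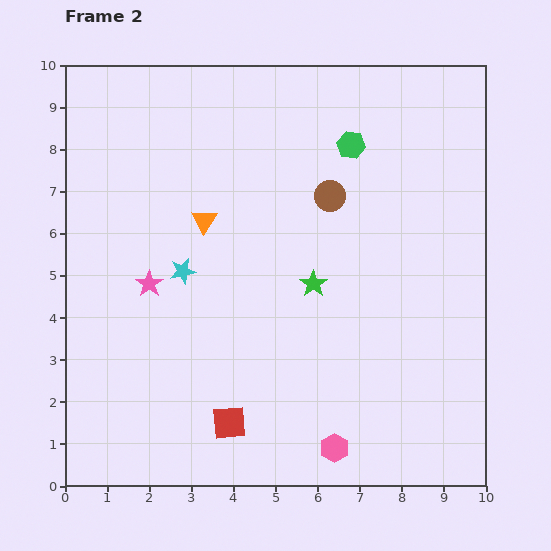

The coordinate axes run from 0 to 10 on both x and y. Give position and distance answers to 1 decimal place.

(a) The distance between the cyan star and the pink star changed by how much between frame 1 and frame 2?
-1.4

Distance in frame 1: 2.3. Distance in frame 2: 0.9.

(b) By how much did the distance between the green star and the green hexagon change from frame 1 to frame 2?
+0.8

Distance in frame 1: 2.6. Distance in frame 2: 3.4.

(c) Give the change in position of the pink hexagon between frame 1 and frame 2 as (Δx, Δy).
(-2.1, -2.9)

The pink hexagon was at (8.5, 3.8) in frame 1 and (6.4, 0.9) in frame 2.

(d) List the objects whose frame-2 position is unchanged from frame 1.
the brown circle, the red square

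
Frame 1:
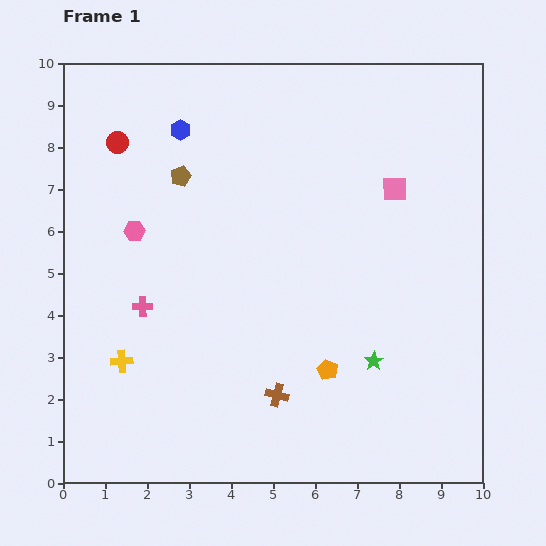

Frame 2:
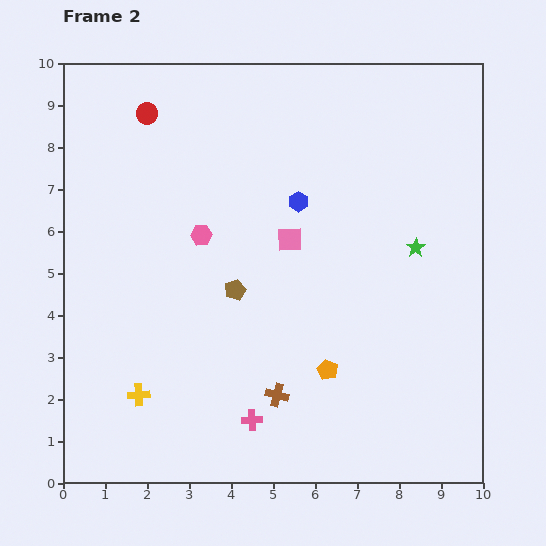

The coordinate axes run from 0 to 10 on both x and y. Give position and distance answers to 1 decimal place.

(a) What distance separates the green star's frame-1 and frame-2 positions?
2.9

The green star moved from (7.4, 2.9) to (8.4, 5.6), a distance of √(1.0² + 2.7²) ≈ 2.9.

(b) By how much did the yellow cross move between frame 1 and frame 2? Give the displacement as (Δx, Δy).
(0.4, -0.8)

The yellow cross was at (1.4, 2.9) in frame 1 and (1.8, 2.1) in frame 2.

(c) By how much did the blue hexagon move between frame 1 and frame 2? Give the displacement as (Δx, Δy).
(2.8, -1.7)

The blue hexagon was at (2.8, 8.4) in frame 1 and (5.6, 6.7) in frame 2.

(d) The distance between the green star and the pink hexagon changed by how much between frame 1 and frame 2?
-1.4

Distance in frame 1: 6.5. Distance in frame 2: 5.1.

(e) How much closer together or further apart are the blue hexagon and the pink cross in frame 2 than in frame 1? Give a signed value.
+1.0

Distance in frame 1: 4.3. Distance in frame 2: 5.3.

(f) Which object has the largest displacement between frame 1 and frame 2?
the pink cross

(moved 3.7; next 3.3)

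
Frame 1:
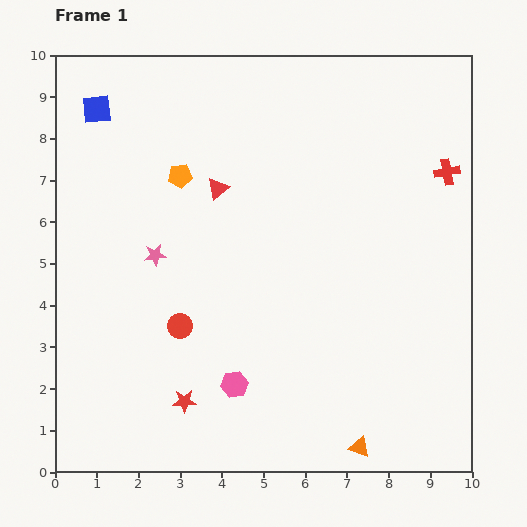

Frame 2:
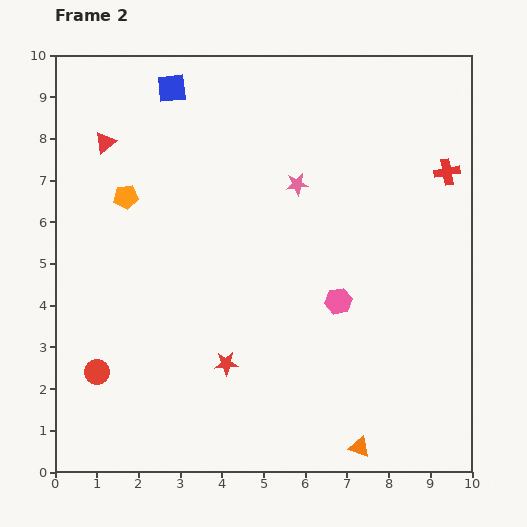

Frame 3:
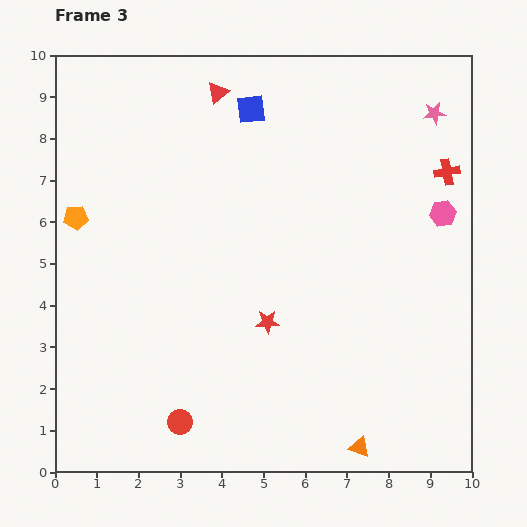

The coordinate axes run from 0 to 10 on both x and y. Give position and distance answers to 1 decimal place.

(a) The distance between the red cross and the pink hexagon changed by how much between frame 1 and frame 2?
-3.2

Distance in frame 1: 7.2. Distance in frame 2: 4.0.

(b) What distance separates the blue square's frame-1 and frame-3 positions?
3.7

The blue square moved from (1.0, 8.7) to (4.7, 8.7), a distance of √(3.7² + 0.0²) ≈ 3.7.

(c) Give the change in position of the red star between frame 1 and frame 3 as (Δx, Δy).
(2.0, 1.9)

The red star was at (3.1, 1.7) in frame 1 and (5.1, 3.6) in frame 3.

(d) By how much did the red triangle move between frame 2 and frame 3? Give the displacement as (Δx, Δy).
(2.7, 1.2)

The red triangle was at (1.2, 7.9) in frame 2 and (3.9, 9.1) in frame 3.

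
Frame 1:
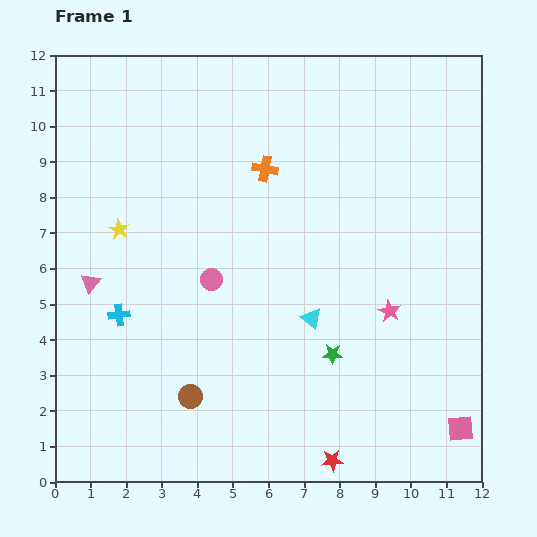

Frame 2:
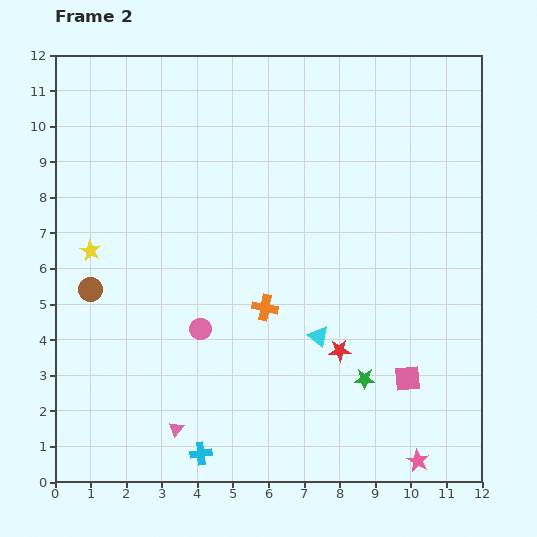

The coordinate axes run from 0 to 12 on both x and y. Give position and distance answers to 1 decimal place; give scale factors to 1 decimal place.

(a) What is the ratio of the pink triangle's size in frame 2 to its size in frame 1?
0.7×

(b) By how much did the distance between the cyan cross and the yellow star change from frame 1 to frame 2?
+4.1

Distance in frame 1: 2.4. Distance in frame 2: 6.5.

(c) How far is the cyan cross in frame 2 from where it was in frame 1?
4.5

The cyan cross moved from (1.8, 4.7) to (4.1, 0.8), a distance of √(2.3² + 3.9²) ≈ 4.5.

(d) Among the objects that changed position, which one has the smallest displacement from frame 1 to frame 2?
the cyan triangle

(moved 0.5)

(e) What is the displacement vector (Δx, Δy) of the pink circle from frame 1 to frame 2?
(-0.3, -1.4)

The pink circle was at (4.4, 5.7) in frame 1 and (4.1, 4.3) in frame 2.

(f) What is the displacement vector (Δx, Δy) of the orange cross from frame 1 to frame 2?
(0.0, -3.9)

The orange cross was at (5.9, 8.8) in frame 1 and (5.9, 4.9) in frame 2.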